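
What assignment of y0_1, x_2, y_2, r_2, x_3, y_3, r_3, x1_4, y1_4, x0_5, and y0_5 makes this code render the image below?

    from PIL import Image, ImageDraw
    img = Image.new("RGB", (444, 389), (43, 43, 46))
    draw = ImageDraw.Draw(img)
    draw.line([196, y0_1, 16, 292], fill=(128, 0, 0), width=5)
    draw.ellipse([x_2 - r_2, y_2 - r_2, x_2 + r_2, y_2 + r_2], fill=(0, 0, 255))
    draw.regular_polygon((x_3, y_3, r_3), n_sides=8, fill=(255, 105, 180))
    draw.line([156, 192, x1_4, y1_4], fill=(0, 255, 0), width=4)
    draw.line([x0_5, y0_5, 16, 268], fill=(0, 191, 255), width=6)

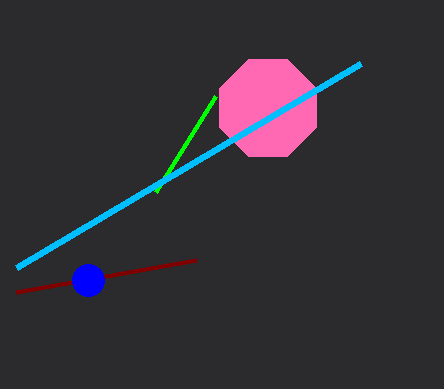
y0_1 = 260, x_2 = 88, y_2 = 280, r_2 = 16, x_3 = 268, y_3 = 108, r_3 = 52, x1_4 = 216, y1_4 = 96, x0_5 = 360, y0_5 = 64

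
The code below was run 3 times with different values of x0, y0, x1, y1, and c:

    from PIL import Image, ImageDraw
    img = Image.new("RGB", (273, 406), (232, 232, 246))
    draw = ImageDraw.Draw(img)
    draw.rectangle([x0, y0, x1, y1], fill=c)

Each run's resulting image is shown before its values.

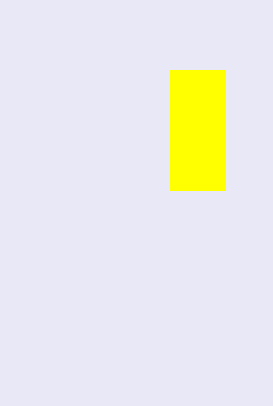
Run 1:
x0 = 170
y0 = 70
x1 = 225
y1 = 190
c = 'yellow'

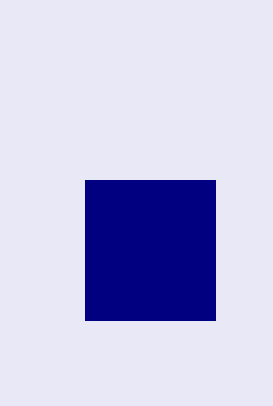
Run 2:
x0 = 85, y0 = 180, x1 = 215, y1 = 320, c = 'navy'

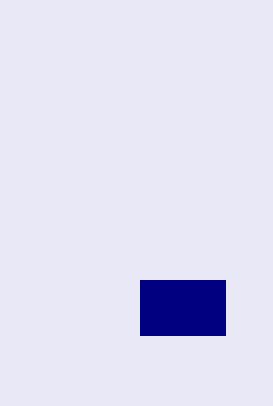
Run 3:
x0 = 140; y0 = 280; x1 = 225; y1 = 335; c = 'navy'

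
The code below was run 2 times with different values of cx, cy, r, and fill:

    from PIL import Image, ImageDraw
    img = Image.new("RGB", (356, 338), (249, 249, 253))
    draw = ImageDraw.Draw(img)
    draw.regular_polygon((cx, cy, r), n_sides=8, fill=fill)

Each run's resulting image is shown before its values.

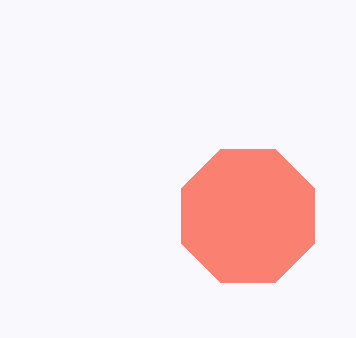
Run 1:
cx = 248; cy = 216; r = 72; fill = 'salmon'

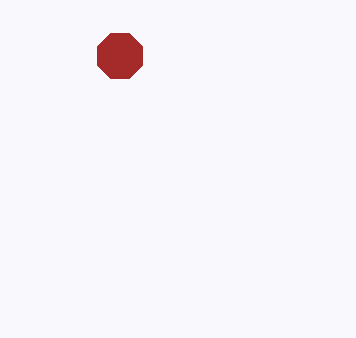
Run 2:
cx = 120; cy = 56; r = 24; fill = 'brown'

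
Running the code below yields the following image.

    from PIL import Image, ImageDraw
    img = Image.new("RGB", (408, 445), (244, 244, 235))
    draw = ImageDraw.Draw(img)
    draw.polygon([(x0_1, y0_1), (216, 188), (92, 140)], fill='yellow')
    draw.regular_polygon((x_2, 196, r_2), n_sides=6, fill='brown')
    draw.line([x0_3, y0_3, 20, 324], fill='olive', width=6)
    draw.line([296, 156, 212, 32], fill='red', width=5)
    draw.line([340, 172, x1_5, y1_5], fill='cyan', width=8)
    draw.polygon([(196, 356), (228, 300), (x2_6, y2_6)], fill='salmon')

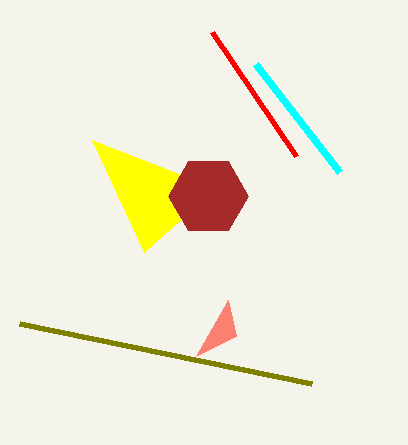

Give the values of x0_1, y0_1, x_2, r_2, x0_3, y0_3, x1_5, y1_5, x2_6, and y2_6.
x0_1 = 144; y0_1 = 252; x_2 = 208; r_2 = 40; x0_3 = 312; y0_3 = 384; x1_5 = 256; y1_5 = 64; x2_6 = 236; y2_6 = 336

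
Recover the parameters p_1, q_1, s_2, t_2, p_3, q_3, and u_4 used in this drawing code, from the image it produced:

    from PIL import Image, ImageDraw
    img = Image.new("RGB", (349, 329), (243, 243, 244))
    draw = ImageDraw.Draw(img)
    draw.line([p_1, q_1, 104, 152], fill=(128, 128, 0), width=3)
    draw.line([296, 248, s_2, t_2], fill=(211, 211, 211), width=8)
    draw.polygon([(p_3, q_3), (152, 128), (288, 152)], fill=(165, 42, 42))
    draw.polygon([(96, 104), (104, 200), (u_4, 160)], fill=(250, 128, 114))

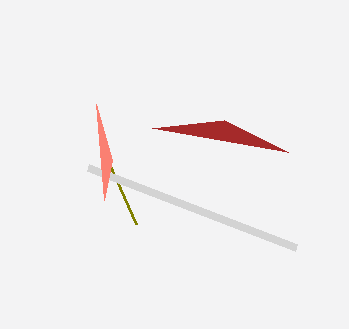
p_1 = 136, q_1 = 224, s_2 = 88, t_2 = 168, p_3 = 224, q_3 = 120, u_4 = 112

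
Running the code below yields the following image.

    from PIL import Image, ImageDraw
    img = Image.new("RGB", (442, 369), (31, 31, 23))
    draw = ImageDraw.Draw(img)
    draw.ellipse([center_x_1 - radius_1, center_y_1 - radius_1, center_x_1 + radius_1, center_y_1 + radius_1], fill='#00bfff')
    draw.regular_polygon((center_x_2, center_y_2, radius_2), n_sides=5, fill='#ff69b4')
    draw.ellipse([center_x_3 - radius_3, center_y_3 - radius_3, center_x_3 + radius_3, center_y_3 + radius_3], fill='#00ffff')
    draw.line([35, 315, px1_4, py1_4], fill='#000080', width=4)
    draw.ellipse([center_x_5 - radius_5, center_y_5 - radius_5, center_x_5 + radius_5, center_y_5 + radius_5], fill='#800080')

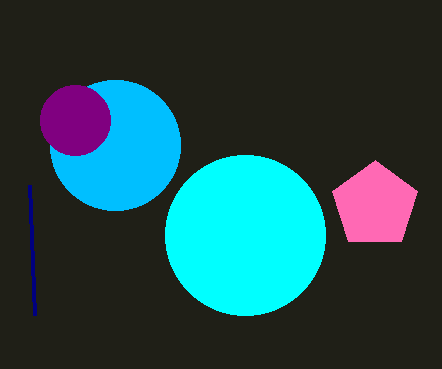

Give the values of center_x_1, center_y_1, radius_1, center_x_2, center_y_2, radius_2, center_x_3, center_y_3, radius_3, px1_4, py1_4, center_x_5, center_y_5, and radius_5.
center_x_1 = 115; center_y_1 = 145; radius_1 = 65; center_x_2 = 375; center_y_2 = 205; radius_2 = 45; center_x_3 = 245; center_y_3 = 235; radius_3 = 80; px1_4 = 30; py1_4 = 185; center_x_5 = 75; center_y_5 = 120; radius_5 = 35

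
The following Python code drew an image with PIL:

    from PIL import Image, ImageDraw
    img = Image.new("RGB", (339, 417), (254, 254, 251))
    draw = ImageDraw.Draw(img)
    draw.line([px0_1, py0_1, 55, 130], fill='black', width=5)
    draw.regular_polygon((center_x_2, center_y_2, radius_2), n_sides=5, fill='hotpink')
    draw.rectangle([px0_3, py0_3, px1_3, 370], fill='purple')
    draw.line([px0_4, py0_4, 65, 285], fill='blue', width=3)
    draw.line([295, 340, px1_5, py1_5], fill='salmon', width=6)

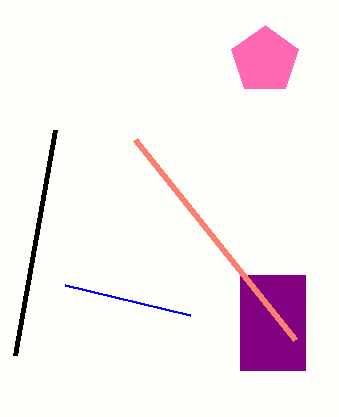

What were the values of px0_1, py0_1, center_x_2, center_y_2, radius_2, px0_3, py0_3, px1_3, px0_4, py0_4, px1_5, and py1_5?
px0_1 = 15; py0_1 = 355; center_x_2 = 265; center_y_2 = 60; radius_2 = 35; px0_3 = 240; py0_3 = 275; px1_3 = 305; px0_4 = 190; py0_4 = 315; px1_5 = 135; py1_5 = 140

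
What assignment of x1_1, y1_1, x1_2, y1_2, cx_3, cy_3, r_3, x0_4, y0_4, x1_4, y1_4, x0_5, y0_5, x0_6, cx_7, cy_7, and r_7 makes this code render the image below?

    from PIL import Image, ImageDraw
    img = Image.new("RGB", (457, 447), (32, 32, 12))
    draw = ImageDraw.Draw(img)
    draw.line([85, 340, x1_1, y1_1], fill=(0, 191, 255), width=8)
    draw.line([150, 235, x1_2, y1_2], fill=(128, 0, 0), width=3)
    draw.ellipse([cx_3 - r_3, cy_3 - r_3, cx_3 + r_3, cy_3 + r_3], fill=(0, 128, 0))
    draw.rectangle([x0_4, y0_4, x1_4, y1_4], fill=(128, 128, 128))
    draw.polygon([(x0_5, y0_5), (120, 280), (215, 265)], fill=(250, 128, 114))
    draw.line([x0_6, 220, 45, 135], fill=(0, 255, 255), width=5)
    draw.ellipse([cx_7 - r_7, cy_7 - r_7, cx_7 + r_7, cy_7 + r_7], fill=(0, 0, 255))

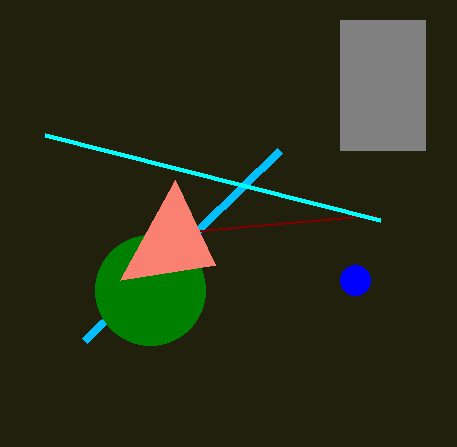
x1_1 = 280, y1_1 = 150, x1_2 = 375, y1_2 = 215, cx_3 = 150, cy_3 = 290, r_3 = 55, x0_4 = 340, y0_4 = 20, x1_4 = 425, y1_4 = 150, x0_5 = 175, y0_5 = 180, x0_6 = 380, cx_7 = 355, cy_7 = 280, r_7 = 15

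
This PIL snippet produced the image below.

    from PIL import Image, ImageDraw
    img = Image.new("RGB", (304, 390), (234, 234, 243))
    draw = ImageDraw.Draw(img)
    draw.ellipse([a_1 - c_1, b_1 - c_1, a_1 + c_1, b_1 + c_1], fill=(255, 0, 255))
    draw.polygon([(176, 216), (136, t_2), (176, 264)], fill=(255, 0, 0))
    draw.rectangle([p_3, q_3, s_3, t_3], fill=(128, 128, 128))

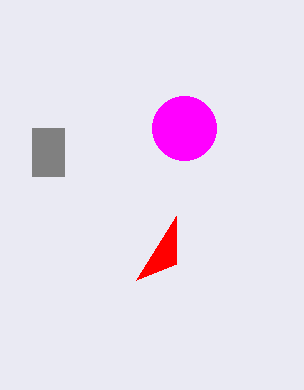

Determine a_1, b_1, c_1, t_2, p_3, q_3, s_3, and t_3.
a_1 = 184; b_1 = 128; c_1 = 32; t_2 = 280; p_3 = 32; q_3 = 128; s_3 = 64; t_3 = 176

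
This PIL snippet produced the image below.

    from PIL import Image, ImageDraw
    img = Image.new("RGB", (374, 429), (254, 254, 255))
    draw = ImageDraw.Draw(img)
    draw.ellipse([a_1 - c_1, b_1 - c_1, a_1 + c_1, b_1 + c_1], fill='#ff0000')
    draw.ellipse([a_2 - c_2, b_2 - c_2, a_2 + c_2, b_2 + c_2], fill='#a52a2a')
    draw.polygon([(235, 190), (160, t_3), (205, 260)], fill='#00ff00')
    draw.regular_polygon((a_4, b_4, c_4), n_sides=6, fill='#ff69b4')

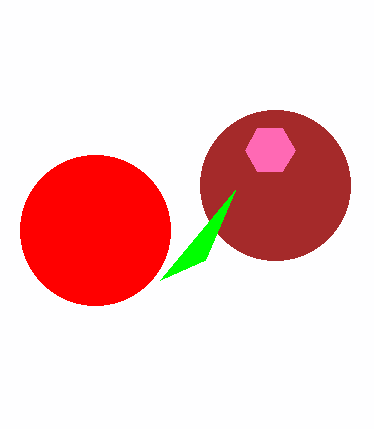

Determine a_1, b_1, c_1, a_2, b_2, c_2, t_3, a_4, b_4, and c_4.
a_1 = 95
b_1 = 230
c_1 = 75
a_2 = 275
b_2 = 185
c_2 = 75
t_3 = 280
a_4 = 270
b_4 = 150
c_4 = 25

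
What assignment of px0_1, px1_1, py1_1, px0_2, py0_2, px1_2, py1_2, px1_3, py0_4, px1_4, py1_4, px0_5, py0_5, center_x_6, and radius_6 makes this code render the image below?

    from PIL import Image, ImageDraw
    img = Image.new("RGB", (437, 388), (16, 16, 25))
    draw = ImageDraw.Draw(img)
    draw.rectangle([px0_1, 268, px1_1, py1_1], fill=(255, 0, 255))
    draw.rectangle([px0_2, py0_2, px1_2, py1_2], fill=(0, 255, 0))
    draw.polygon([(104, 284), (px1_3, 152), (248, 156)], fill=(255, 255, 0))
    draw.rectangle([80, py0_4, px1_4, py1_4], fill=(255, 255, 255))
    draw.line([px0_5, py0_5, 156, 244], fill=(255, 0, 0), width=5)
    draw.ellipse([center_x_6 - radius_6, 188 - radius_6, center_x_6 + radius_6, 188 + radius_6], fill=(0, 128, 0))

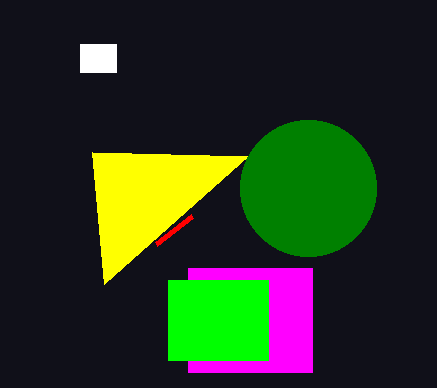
px0_1 = 188, px1_1 = 312, py1_1 = 372, px0_2 = 168, py0_2 = 280, px1_2 = 268, py1_2 = 360, px1_3 = 92, py0_4 = 44, px1_4 = 116, py1_4 = 72, px0_5 = 192, py0_5 = 216, center_x_6 = 308, radius_6 = 68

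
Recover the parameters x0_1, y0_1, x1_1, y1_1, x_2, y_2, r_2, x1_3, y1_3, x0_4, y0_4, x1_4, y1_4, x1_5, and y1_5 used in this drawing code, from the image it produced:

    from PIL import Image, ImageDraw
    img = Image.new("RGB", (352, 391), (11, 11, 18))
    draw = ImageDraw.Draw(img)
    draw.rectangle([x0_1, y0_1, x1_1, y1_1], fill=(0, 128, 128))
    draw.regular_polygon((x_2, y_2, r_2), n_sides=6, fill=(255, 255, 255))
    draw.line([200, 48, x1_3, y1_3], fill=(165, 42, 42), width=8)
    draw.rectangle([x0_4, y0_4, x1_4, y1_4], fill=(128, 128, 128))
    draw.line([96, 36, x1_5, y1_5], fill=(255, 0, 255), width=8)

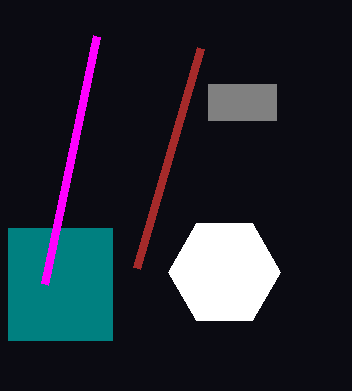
x0_1 = 8; y0_1 = 228; x1_1 = 112; y1_1 = 340; x_2 = 224; y_2 = 272; r_2 = 56; x1_3 = 136; y1_3 = 268; x0_4 = 208; y0_4 = 84; x1_4 = 276; y1_4 = 120; x1_5 = 44; y1_5 = 284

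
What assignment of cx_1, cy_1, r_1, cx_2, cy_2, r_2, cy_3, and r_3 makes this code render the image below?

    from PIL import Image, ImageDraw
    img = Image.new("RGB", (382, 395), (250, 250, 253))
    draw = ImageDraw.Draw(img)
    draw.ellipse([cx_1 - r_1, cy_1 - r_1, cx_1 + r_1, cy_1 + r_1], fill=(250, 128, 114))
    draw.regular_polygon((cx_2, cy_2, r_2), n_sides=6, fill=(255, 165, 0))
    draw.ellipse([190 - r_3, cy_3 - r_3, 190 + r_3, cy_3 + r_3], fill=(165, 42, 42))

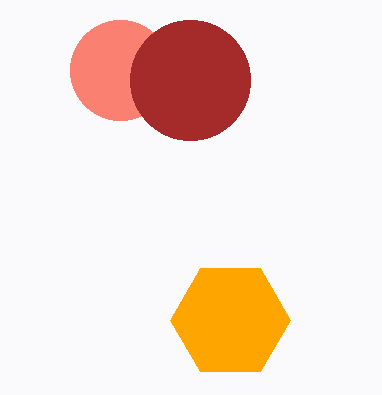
cx_1 = 120
cy_1 = 70
r_1 = 50
cx_2 = 230
cy_2 = 320
r_2 = 60
cy_3 = 80
r_3 = 60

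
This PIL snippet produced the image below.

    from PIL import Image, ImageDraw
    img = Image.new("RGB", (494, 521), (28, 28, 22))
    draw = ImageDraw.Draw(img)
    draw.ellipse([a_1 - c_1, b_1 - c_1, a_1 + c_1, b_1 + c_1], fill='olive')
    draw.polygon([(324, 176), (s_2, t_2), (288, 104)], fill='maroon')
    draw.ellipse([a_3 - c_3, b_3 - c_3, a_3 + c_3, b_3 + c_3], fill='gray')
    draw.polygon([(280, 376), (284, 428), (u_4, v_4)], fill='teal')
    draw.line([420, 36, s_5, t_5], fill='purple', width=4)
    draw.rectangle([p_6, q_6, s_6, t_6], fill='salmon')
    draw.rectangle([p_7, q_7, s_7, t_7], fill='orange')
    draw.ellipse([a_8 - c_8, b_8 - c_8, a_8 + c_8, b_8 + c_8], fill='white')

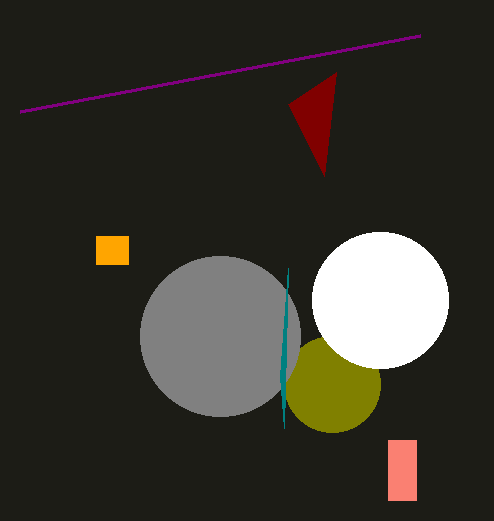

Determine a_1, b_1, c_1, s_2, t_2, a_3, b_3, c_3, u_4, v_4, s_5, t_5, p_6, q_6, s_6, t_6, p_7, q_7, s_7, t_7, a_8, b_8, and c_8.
a_1 = 332, b_1 = 384, c_1 = 48, s_2 = 336, t_2 = 72, a_3 = 220, b_3 = 336, c_3 = 80, u_4 = 288, v_4 = 268, s_5 = 20, t_5 = 112, p_6 = 388, q_6 = 440, s_6 = 416, t_6 = 500, p_7 = 96, q_7 = 236, s_7 = 128, t_7 = 264, a_8 = 380, b_8 = 300, c_8 = 68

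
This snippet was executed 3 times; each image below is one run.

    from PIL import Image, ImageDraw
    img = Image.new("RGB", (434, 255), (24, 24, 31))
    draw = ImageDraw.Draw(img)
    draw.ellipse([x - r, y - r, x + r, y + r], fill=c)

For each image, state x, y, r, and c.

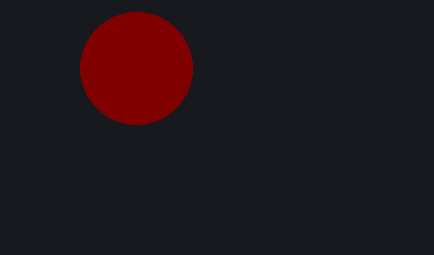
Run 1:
x = 136; y = 68; r = 56; c = 'maroon'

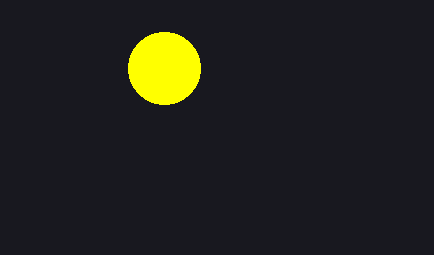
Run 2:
x = 164
y = 68
r = 36
c = 'yellow'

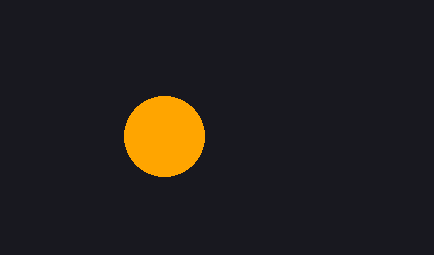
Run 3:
x = 164; y = 136; r = 40; c = 'orange'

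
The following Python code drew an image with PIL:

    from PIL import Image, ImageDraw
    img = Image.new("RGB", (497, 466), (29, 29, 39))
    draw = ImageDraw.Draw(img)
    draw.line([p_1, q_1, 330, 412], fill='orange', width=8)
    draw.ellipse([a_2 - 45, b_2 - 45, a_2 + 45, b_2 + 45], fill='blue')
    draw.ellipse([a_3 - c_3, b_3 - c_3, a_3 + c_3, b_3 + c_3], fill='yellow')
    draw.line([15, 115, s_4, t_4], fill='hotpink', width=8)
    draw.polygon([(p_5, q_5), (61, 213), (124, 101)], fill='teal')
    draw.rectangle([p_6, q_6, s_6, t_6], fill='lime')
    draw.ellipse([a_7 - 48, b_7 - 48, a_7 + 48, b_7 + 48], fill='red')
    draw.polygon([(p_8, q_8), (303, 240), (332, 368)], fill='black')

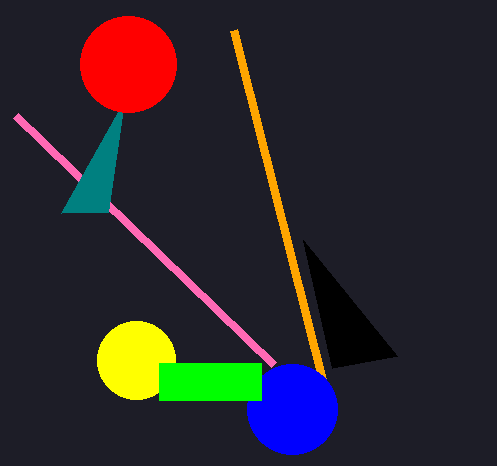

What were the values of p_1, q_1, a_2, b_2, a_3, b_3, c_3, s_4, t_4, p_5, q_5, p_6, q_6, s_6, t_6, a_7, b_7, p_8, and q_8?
p_1 = 233
q_1 = 30
a_2 = 292
b_2 = 409
a_3 = 136
b_3 = 360
c_3 = 39
s_4 = 273
t_4 = 364
p_5 = 108
q_5 = 212
p_6 = 159
q_6 = 363
s_6 = 261
t_6 = 400
a_7 = 128
b_7 = 64
p_8 = 397
q_8 = 356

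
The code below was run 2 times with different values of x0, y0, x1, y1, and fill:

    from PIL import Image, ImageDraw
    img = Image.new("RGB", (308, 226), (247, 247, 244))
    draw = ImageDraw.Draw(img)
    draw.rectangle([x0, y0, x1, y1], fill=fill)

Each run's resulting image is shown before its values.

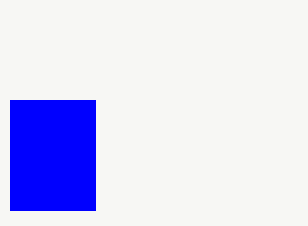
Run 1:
x0 = 10
y0 = 100
x1 = 95
y1 = 210
fill = 'blue'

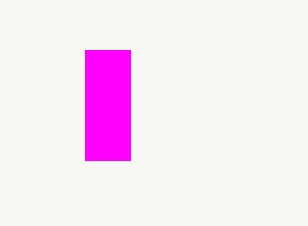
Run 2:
x0 = 85; y0 = 50; x1 = 130; y1 = 160; fill = 'magenta'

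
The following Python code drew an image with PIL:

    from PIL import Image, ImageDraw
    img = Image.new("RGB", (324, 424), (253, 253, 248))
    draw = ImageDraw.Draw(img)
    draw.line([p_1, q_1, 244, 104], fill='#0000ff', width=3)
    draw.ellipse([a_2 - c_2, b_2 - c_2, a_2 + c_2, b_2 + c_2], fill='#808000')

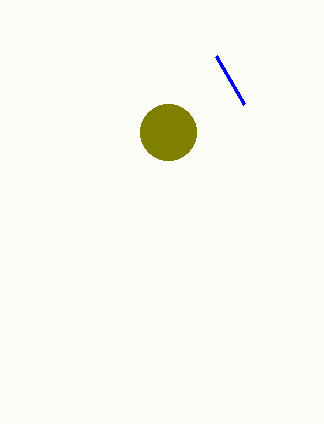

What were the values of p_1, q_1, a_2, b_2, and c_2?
p_1 = 216, q_1 = 56, a_2 = 168, b_2 = 132, c_2 = 28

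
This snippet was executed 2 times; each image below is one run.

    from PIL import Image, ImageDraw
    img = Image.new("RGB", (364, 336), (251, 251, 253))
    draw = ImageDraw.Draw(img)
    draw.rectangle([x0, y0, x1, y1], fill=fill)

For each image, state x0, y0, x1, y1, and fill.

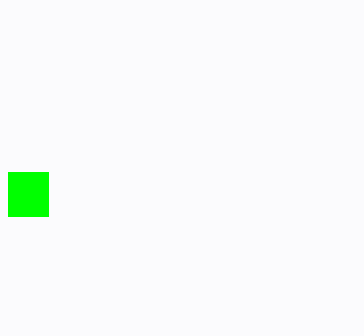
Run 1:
x0 = 8
y0 = 172
x1 = 48
y1 = 216
fill = 'lime'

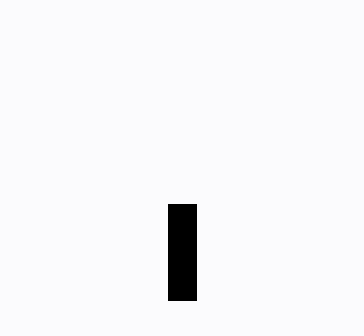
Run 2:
x0 = 168; y0 = 204; x1 = 196; y1 = 300; fill = 'black'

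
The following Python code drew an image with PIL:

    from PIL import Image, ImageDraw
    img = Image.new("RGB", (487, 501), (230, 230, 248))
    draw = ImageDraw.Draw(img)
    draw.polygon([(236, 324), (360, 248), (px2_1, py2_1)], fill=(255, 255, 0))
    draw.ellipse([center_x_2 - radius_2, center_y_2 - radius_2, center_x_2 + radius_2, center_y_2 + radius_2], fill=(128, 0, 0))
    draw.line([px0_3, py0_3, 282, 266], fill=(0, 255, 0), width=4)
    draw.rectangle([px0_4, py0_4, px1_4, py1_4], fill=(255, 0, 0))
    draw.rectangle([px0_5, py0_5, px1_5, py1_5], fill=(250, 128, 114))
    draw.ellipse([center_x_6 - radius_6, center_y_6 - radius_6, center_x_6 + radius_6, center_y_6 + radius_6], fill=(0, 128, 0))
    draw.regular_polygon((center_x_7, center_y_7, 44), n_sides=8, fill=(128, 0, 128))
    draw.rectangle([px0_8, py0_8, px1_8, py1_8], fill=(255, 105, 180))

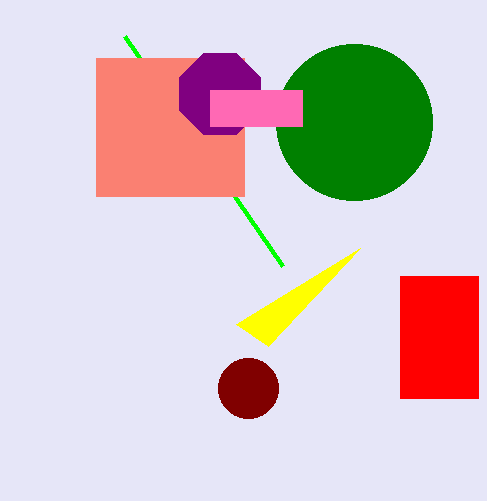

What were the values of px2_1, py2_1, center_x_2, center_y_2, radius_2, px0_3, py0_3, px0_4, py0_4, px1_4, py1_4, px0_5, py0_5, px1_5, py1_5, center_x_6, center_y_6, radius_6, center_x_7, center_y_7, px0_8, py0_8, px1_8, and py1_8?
px2_1 = 268
py2_1 = 346
center_x_2 = 248
center_y_2 = 388
radius_2 = 30
px0_3 = 124
py0_3 = 36
px0_4 = 400
py0_4 = 276
px1_4 = 478
py1_4 = 398
px0_5 = 96
py0_5 = 58
px1_5 = 244
py1_5 = 196
center_x_6 = 354
center_y_6 = 122
radius_6 = 78
center_x_7 = 220
center_y_7 = 94
px0_8 = 210
py0_8 = 90
px1_8 = 302
py1_8 = 126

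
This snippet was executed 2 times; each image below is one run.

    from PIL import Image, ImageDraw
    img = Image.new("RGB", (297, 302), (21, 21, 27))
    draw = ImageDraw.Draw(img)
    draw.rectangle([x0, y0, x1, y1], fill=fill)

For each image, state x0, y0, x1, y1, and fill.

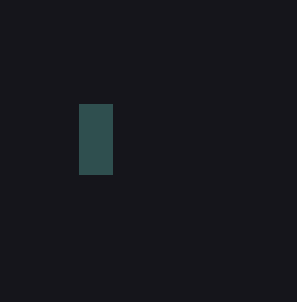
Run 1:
x0 = 79, y0 = 104, x1 = 112, y1 = 174, fill = 'darkslategray'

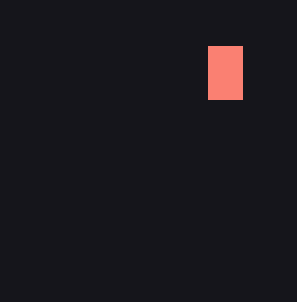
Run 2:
x0 = 208; y0 = 46; x1 = 242; y1 = 99; fill = 'salmon'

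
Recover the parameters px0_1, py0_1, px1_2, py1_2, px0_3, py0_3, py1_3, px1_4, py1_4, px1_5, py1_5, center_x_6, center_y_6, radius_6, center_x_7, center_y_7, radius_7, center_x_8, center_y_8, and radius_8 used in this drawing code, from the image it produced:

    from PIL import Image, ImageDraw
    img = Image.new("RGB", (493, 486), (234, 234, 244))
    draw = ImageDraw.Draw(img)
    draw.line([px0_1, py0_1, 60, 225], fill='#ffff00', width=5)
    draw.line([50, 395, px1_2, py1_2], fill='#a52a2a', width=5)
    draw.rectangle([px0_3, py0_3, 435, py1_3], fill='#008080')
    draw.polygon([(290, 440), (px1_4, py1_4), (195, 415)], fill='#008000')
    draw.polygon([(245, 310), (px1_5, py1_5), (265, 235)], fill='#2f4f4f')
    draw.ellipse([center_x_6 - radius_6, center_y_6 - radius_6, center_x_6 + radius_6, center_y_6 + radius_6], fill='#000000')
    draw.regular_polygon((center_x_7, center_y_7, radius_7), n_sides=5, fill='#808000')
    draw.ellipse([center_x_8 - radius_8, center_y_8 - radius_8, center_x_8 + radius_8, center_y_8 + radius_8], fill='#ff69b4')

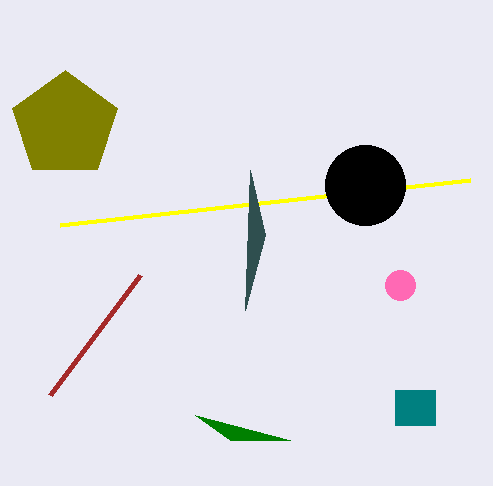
px0_1 = 470, py0_1 = 180, px1_2 = 140, py1_2 = 275, px0_3 = 395, py0_3 = 390, py1_3 = 425, px1_4 = 230, py1_4 = 440, px1_5 = 250, py1_5 = 170, center_x_6 = 365, center_y_6 = 185, radius_6 = 40, center_x_7 = 65, center_y_7 = 125, radius_7 = 55, center_x_8 = 400, center_y_8 = 285, radius_8 = 15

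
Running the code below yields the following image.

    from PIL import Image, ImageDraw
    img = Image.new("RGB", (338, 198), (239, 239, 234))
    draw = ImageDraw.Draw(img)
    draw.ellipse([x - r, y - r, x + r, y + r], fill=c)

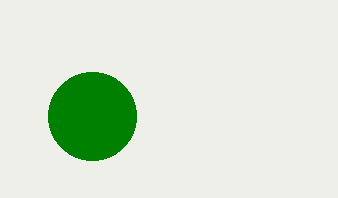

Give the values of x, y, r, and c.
x = 92
y = 116
r = 44
c = 'green'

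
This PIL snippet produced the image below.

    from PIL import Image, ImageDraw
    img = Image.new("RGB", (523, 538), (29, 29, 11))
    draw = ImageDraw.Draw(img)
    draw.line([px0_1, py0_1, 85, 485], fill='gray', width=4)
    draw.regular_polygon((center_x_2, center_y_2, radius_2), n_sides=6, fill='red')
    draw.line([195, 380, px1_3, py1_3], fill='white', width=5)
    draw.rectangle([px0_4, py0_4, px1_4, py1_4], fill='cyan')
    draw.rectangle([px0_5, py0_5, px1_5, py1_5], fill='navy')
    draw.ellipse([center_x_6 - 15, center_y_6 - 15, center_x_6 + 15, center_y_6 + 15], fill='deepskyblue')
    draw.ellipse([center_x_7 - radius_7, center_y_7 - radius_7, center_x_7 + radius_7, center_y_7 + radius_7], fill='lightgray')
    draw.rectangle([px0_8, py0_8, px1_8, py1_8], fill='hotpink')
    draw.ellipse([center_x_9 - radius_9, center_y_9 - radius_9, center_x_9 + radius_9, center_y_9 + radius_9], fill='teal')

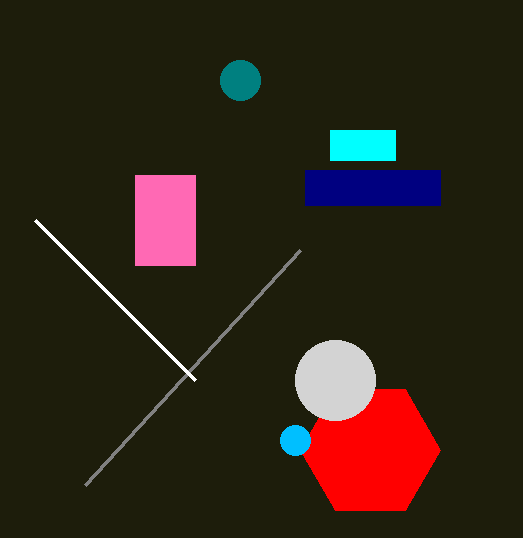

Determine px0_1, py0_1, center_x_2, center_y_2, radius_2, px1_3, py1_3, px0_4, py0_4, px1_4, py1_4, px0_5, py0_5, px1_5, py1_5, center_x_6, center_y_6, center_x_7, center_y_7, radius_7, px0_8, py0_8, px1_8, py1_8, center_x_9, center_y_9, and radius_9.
px0_1 = 300; py0_1 = 250; center_x_2 = 370; center_y_2 = 450; radius_2 = 70; px1_3 = 35; py1_3 = 220; px0_4 = 330; py0_4 = 130; px1_4 = 395; py1_4 = 160; px0_5 = 305; py0_5 = 170; px1_5 = 440; py1_5 = 205; center_x_6 = 295; center_y_6 = 440; center_x_7 = 335; center_y_7 = 380; radius_7 = 40; px0_8 = 135; py0_8 = 175; px1_8 = 195; py1_8 = 265; center_x_9 = 240; center_y_9 = 80; radius_9 = 20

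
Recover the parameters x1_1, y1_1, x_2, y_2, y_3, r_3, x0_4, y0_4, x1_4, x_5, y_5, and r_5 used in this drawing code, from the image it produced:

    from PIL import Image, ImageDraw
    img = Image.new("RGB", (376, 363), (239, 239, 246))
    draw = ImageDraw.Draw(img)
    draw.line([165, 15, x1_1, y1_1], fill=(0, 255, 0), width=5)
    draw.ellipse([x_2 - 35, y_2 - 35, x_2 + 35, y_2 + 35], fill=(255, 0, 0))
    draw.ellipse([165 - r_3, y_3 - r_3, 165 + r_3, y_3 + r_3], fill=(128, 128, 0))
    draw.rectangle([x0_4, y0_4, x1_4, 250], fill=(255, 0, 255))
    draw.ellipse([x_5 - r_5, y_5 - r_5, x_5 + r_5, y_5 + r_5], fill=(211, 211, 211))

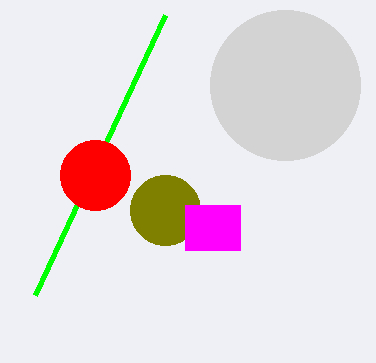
x1_1 = 35
y1_1 = 295
x_2 = 95
y_2 = 175
y_3 = 210
r_3 = 35
x0_4 = 185
y0_4 = 205
x1_4 = 240
x_5 = 285
y_5 = 85
r_5 = 75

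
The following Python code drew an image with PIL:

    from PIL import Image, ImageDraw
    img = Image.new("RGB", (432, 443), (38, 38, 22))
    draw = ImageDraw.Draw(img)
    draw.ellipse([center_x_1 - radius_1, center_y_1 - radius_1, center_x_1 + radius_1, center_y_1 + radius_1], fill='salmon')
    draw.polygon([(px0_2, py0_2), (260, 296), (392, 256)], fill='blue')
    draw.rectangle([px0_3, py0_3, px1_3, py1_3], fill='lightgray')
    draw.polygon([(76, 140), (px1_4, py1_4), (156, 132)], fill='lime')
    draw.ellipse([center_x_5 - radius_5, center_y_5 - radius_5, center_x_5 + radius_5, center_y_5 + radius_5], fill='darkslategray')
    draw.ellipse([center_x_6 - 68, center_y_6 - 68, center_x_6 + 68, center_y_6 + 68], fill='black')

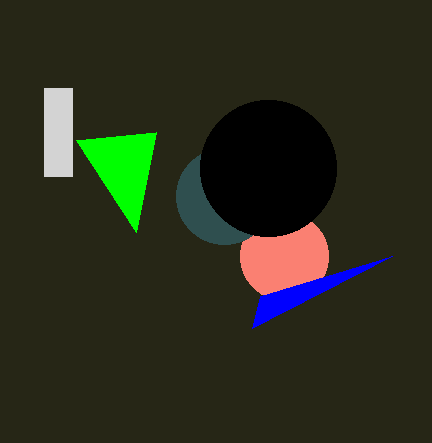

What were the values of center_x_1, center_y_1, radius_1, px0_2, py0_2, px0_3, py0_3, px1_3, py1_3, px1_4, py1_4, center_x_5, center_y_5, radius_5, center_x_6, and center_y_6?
center_x_1 = 284; center_y_1 = 256; radius_1 = 44; px0_2 = 252; py0_2 = 328; px0_3 = 44; py0_3 = 88; px1_3 = 72; py1_3 = 176; px1_4 = 136; py1_4 = 232; center_x_5 = 224; center_y_5 = 196; radius_5 = 48; center_x_6 = 268; center_y_6 = 168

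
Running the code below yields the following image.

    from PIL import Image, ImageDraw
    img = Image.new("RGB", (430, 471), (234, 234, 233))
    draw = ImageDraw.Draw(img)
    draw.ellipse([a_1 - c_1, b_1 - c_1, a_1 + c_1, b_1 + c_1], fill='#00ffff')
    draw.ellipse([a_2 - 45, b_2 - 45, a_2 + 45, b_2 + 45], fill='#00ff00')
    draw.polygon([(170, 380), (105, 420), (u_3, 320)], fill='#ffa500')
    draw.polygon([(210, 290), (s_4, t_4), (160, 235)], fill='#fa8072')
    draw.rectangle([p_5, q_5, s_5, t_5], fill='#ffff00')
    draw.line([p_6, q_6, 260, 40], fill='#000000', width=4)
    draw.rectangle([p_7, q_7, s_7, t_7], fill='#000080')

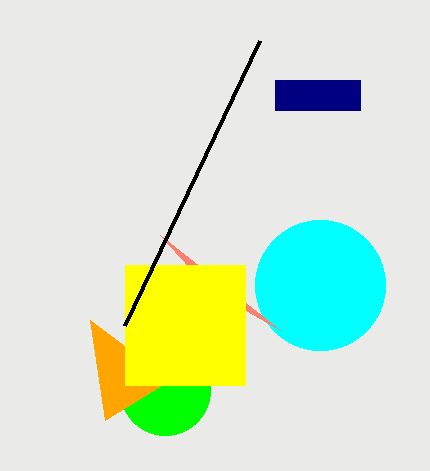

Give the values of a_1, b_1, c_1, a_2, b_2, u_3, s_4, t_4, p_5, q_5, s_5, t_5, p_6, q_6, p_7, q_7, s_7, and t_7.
a_1 = 320
b_1 = 285
c_1 = 65
a_2 = 165
b_2 = 390
u_3 = 90
s_4 = 280
t_4 = 330
p_5 = 125
q_5 = 265
s_5 = 245
t_5 = 385
p_6 = 125
q_6 = 325
p_7 = 275
q_7 = 80
s_7 = 360
t_7 = 110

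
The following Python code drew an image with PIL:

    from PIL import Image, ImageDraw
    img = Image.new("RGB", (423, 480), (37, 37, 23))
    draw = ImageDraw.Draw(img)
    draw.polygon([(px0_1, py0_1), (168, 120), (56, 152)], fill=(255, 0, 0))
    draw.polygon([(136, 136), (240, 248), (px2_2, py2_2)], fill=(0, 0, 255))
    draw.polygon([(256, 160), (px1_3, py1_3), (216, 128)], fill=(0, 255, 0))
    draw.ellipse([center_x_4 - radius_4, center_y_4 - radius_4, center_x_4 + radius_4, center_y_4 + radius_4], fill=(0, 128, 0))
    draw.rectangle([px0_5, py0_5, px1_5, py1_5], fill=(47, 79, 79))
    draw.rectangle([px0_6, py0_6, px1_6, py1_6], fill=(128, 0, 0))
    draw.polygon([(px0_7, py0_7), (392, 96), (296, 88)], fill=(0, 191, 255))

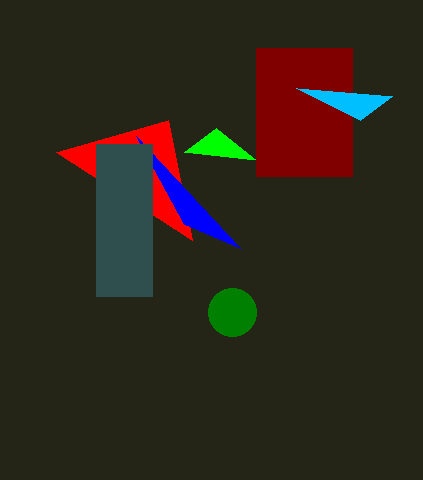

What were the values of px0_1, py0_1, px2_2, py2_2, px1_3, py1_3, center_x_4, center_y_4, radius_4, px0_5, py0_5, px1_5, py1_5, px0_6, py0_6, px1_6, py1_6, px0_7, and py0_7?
px0_1 = 192, py0_1 = 240, px2_2 = 184, py2_2 = 224, px1_3 = 184, py1_3 = 152, center_x_4 = 232, center_y_4 = 312, radius_4 = 24, px0_5 = 96, py0_5 = 144, px1_5 = 152, py1_5 = 296, px0_6 = 256, py0_6 = 48, px1_6 = 352, py1_6 = 176, px0_7 = 360, py0_7 = 120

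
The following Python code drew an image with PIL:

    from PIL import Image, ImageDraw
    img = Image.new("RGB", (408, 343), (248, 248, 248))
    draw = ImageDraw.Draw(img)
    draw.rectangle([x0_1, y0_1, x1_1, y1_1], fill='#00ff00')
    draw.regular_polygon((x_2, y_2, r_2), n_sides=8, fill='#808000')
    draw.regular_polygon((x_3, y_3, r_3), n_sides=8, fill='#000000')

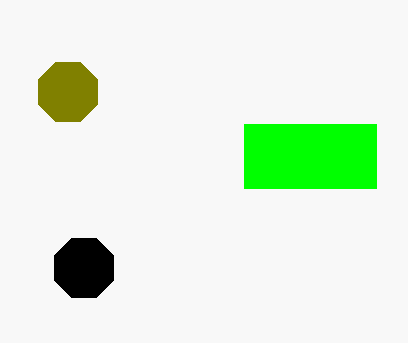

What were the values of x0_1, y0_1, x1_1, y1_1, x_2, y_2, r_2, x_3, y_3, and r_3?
x0_1 = 244; y0_1 = 124; x1_1 = 376; y1_1 = 188; x_2 = 68; y_2 = 92; r_2 = 32; x_3 = 84; y_3 = 268; r_3 = 32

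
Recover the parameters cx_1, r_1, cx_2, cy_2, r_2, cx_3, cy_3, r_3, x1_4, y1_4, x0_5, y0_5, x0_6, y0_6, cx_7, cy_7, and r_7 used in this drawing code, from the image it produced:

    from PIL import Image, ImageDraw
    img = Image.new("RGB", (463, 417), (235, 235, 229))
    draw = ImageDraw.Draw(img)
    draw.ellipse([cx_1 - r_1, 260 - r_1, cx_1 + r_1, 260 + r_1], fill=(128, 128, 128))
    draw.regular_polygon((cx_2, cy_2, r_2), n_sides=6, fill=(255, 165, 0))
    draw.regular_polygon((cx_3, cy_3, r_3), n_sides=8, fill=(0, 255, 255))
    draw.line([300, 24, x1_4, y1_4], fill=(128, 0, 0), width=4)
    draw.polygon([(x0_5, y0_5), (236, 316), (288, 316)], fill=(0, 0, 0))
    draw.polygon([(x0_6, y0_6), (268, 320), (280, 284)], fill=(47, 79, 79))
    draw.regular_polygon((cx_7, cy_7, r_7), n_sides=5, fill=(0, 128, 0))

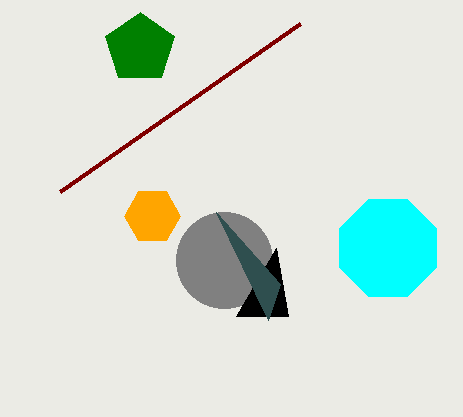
cx_1 = 224; r_1 = 48; cx_2 = 152; cy_2 = 216; r_2 = 28; cx_3 = 388; cy_3 = 248; r_3 = 52; x1_4 = 60; y1_4 = 192; x0_5 = 276; y0_5 = 248; x0_6 = 216; y0_6 = 212; cx_7 = 140; cy_7 = 48; r_7 = 36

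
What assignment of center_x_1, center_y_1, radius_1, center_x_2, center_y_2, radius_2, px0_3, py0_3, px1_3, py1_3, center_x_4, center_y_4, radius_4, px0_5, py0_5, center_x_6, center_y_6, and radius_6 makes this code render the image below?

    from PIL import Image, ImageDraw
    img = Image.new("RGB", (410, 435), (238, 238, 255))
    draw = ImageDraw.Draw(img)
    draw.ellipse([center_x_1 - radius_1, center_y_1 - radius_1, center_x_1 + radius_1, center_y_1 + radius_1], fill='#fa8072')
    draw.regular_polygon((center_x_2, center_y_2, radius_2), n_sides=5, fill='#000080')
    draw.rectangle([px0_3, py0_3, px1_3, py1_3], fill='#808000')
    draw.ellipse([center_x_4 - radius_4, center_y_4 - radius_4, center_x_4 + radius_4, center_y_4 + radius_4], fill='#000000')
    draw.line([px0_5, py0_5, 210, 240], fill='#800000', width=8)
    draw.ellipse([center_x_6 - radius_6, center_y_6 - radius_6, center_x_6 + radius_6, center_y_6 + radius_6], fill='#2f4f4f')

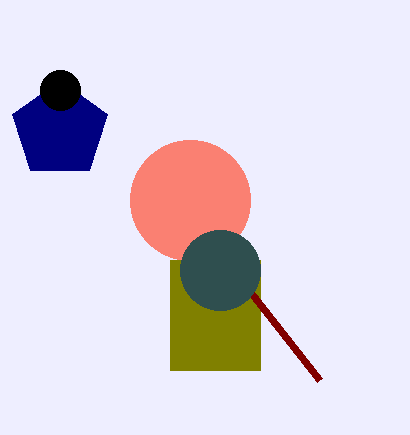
center_x_1 = 190; center_y_1 = 200; radius_1 = 60; center_x_2 = 60; center_y_2 = 130; radius_2 = 50; px0_3 = 170; py0_3 = 260; px1_3 = 260; py1_3 = 370; center_x_4 = 60; center_y_4 = 90; radius_4 = 20; px0_5 = 320; py0_5 = 380; center_x_6 = 220; center_y_6 = 270; radius_6 = 40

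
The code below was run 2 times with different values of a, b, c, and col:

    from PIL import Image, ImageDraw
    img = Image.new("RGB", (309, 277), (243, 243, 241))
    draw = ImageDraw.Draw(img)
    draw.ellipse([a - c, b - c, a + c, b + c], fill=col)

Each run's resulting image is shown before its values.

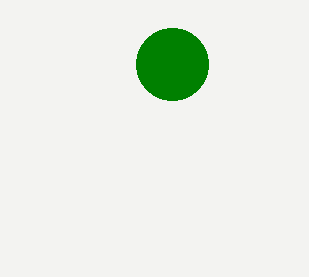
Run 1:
a = 172, b = 64, c = 36, col = 'green'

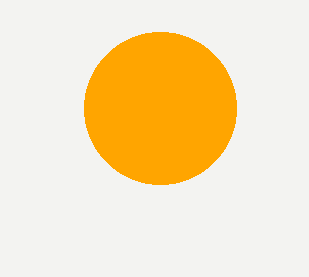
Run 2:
a = 160
b = 108
c = 76
col = 'orange'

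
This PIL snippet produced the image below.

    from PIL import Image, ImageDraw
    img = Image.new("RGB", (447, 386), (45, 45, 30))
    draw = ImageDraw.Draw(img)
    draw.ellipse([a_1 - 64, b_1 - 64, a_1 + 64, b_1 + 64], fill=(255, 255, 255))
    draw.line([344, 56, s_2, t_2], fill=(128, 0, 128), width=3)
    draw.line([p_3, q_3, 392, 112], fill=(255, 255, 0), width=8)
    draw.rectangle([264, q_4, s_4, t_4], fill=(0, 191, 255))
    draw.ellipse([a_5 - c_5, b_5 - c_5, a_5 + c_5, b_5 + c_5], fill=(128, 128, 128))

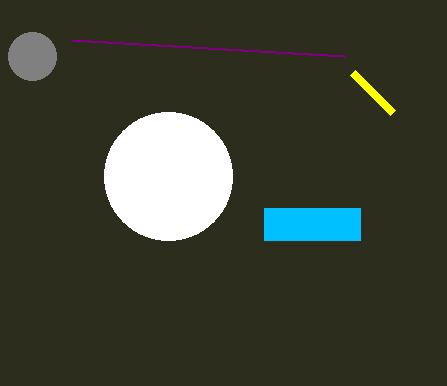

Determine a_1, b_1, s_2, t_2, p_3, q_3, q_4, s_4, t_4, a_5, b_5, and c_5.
a_1 = 168; b_1 = 176; s_2 = 72; t_2 = 40; p_3 = 352; q_3 = 72; q_4 = 208; s_4 = 360; t_4 = 240; a_5 = 32; b_5 = 56; c_5 = 24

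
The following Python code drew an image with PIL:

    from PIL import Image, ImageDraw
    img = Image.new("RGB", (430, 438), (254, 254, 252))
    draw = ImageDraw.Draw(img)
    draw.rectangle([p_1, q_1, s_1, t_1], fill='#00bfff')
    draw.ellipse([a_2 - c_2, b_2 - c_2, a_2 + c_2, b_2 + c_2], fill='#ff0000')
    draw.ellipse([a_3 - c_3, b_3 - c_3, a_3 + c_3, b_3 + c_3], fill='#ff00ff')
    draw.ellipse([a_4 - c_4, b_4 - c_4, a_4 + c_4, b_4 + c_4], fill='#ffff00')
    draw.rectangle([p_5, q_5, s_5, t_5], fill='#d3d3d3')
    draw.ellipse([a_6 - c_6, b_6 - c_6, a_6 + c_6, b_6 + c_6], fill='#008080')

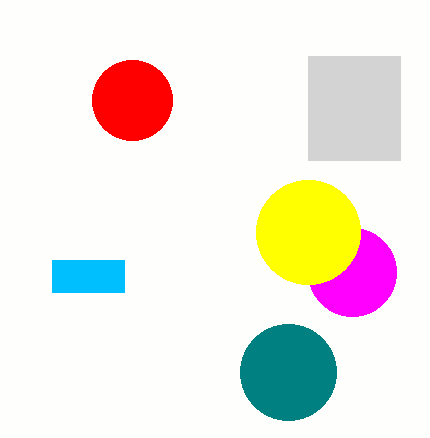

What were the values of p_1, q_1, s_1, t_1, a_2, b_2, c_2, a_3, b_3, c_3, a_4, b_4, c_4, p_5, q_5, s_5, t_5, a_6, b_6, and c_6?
p_1 = 52; q_1 = 260; s_1 = 124; t_1 = 292; a_2 = 132; b_2 = 100; c_2 = 40; a_3 = 352; b_3 = 272; c_3 = 44; a_4 = 308; b_4 = 232; c_4 = 52; p_5 = 308; q_5 = 56; s_5 = 400; t_5 = 160; a_6 = 288; b_6 = 372; c_6 = 48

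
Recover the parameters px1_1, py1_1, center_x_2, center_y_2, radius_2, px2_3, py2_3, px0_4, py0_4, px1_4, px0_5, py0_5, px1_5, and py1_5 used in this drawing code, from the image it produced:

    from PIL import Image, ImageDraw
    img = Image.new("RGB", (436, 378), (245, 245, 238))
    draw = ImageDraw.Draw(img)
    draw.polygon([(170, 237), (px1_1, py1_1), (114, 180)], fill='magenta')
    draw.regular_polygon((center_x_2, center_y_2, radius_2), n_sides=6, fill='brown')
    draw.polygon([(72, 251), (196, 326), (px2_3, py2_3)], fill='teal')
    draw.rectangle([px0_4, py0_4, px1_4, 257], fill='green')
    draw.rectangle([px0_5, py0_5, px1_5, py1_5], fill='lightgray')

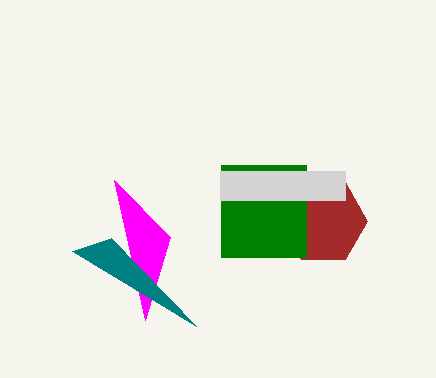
px1_1 = 145, py1_1 = 320, center_x_2 = 323, center_y_2 = 221, radius_2 = 44, px2_3 = 111, py2_3 = 238, px0_4 = 221, py0_4 = 165, px1_4 = 306, px0_5 = 220, py0_5 = 171, px1_5 = 345, py1_5 = 200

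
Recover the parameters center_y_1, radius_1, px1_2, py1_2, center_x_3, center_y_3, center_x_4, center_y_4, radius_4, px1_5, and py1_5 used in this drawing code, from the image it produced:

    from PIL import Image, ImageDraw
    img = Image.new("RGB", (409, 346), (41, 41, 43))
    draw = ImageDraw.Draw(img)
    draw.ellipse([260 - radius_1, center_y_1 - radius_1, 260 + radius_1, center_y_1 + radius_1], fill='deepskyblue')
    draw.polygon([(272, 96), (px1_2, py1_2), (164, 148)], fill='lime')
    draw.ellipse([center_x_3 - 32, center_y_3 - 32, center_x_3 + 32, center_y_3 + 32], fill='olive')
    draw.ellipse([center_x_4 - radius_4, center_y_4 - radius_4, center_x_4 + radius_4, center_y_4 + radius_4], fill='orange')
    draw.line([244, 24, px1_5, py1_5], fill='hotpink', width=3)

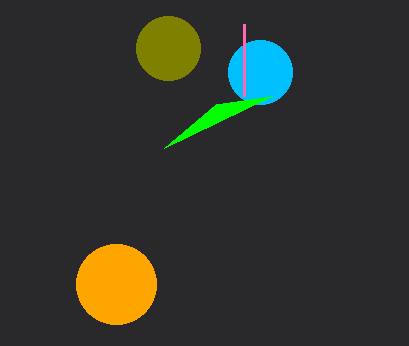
center_y_1 = 72
radius_1 = 32
px1_2 = 216
py1_2 = 104
center_x_3 = 168
center_y_3 = 48
center_x_4 = 116
center_y_4 = 284
radius_4 = 40
px1_5 = 244
py1_5 = 96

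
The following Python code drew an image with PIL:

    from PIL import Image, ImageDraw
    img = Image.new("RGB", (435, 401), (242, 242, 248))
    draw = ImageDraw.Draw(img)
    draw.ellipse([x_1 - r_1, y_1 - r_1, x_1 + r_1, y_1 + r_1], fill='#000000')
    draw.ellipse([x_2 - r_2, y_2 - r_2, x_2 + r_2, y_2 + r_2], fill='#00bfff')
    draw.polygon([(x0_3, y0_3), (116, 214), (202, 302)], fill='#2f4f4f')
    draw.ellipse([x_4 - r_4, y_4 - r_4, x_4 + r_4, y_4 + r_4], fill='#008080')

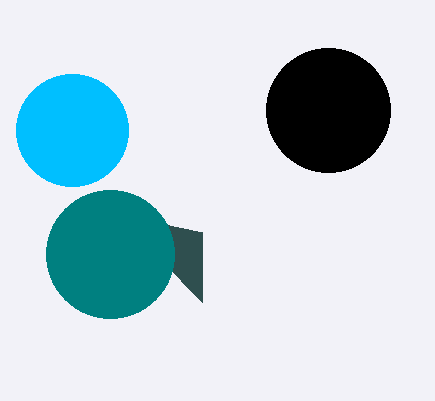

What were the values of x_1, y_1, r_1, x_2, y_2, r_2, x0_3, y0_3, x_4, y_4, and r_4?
x_1 = 328; y_1 = 110; r_1 = 62; x_2 = 72; y_2 = 130; r_2 = 56; x0_3 = 202; y0_3 = 232; x_4 = 110; y_4 = 254; r_4 = 64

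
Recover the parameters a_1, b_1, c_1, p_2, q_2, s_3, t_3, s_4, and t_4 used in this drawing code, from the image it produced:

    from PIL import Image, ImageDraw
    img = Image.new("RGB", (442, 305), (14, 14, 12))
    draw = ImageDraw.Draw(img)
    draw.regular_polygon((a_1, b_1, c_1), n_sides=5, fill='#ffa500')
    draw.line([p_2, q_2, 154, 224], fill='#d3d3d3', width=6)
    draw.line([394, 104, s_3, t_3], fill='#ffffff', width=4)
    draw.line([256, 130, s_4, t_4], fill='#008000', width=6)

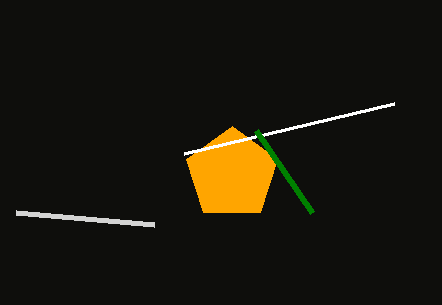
a_1 = 232; b_1 = 174; c_1 = 48; p_2 = 16; q_2 = 212; s_3 = 184; t_3 = 154; s_4 = 312; t_4 = 212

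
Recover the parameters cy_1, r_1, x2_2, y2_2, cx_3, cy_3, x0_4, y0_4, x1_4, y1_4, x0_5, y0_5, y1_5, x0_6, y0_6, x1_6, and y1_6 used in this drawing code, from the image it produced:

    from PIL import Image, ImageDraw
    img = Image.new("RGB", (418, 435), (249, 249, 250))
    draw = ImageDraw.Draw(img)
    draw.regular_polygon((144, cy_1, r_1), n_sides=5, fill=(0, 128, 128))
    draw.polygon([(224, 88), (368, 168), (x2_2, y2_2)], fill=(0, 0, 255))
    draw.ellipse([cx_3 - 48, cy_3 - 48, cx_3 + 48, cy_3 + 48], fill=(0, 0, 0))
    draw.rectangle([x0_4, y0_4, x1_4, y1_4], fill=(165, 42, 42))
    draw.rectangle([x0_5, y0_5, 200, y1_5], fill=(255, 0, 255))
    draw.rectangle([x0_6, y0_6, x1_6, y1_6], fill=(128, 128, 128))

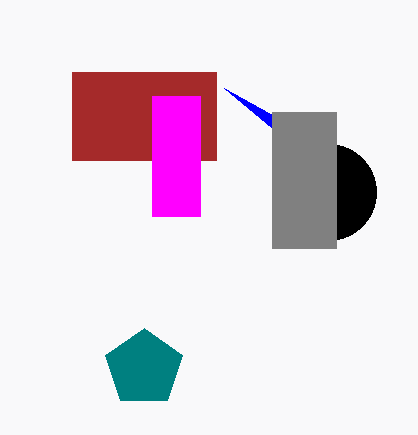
cy_1 = 368
r_1 = 40
x2_2 = 272
y2_2 = 128
cx_3 = 328
cy_3 = 192
x0_4 = 72
y0_4 = 72
x1_4 = 216
y1_4 = 160
x0_5 = 152
y0_5 = 96
y1_5 = 216
x0_6 = 272
y0_6 = 112
x1_6 = 336
y1_6 = 248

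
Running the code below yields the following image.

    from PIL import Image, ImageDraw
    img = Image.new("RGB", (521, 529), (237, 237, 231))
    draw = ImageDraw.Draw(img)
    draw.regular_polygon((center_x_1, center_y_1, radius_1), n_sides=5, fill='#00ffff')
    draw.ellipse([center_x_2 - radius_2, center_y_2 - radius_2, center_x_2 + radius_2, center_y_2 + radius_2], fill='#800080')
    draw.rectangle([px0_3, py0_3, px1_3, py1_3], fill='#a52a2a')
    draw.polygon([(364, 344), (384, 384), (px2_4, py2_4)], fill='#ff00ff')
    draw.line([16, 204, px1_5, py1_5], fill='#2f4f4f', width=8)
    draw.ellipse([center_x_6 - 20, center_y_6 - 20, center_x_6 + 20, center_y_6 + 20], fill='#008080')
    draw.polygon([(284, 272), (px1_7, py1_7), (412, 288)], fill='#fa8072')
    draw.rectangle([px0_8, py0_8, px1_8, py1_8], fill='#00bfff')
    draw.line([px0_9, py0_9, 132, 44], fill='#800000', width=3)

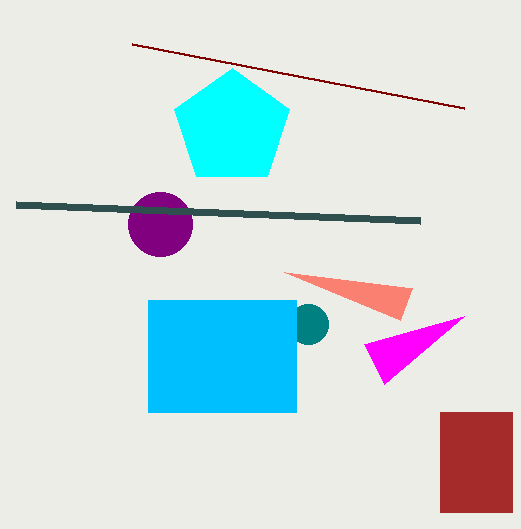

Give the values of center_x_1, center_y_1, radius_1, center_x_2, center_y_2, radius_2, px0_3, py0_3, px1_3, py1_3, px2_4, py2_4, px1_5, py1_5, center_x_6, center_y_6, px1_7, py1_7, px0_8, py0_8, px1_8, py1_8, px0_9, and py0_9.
center_x_1 = 232
center_y_1 = 128
radius_1 = 60
center_x_2 = 160
center_y_2 = 224
radius_2 = 32
px0_3 = 440
py0_3 = 412
px1_3 = 512
py1_3 = 512
px2_4 = 464
py2_4 = 316
px1_5 = 420
py1_5 = 220
center_x_6 = 308
center_y_6 = 324
px1_7 = 400
py1_7 = 320
px0_8 = 148
py0_8 = 300
px1_8 = 296
py1_8 = 412
px0_9 = 464
py0_9 = 108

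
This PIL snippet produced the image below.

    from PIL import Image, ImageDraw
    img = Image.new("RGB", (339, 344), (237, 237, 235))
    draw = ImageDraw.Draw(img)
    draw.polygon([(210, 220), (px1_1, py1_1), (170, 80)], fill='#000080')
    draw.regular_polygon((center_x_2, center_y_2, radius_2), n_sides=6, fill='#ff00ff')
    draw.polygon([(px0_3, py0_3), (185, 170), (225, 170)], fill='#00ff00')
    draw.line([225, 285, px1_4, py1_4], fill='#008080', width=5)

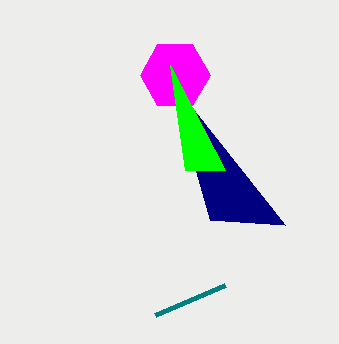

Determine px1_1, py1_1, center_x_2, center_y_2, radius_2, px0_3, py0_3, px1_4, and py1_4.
px1_1 = 285
py1_1 = 225
center_x_2 = 175
center_y_2 = 75
radius_2 = 35
px0_3 = 170
py0_3 = 65
px1_4 = 155
py1_4 = 315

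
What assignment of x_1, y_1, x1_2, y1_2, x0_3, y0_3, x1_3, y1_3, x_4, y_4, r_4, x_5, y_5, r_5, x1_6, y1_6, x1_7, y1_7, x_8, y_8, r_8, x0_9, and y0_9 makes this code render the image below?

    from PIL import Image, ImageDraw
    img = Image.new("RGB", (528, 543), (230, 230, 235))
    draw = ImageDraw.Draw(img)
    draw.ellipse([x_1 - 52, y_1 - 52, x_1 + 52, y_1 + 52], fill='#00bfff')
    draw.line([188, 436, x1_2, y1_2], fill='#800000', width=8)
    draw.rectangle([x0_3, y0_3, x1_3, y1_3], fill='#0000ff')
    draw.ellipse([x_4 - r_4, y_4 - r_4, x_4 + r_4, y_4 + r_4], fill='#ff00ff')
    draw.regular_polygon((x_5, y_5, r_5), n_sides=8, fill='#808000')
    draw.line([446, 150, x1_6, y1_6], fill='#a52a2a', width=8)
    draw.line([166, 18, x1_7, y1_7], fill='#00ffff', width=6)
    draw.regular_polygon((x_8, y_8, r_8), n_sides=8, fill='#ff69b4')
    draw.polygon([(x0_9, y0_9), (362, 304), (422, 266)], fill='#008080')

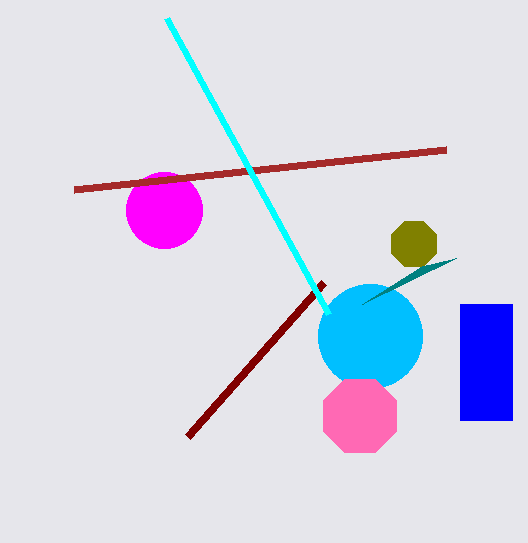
x_1 = 370; y_1 = 336; x1_2 = 324; y1_2 = 282; x0_3 = 460; y0_3 = 304; x1_3 = 512; y1_3 = 420; x_4 = 164; y_4 = 210; r_4 = 38; x_5 = 414; y_5 = 244; r_5 = 24; x1_6 = 74; y1_6 = 190; x1_7 = 328; y1_7 = 314; x_8 = 360; y_8 = 416; r_8 = 40; x0_9 = 456; y0_9 = 258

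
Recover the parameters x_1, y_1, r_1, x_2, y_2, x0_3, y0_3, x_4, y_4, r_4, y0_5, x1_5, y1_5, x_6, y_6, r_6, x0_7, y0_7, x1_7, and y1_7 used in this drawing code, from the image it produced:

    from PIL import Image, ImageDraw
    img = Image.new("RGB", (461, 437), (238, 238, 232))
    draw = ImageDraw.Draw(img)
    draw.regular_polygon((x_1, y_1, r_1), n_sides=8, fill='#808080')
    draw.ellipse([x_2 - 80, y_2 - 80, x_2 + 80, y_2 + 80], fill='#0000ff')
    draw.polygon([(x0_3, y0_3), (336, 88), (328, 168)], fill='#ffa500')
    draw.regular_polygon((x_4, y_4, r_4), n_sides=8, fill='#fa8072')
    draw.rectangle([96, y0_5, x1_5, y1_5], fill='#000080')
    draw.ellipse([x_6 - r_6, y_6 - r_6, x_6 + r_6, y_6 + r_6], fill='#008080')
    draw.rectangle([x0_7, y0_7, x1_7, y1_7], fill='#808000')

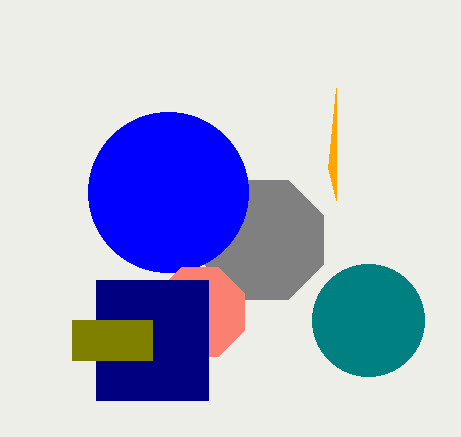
x_1 = 264
y_1 = 240
r_1 = 64
x_2 = 168
y_2 = 192
x0_3 = 336
y0_3 = 200
x_4 = 200
y_4 = 312
r_4 = 48
y0_5 = 280
x1_5 = 208
y1_5 = 400
x_6 = 368
y_6 = 320
r_6 = 56
x0_7 = 72
y0_7 = 320
x1_7 = 152
y1_7 = 360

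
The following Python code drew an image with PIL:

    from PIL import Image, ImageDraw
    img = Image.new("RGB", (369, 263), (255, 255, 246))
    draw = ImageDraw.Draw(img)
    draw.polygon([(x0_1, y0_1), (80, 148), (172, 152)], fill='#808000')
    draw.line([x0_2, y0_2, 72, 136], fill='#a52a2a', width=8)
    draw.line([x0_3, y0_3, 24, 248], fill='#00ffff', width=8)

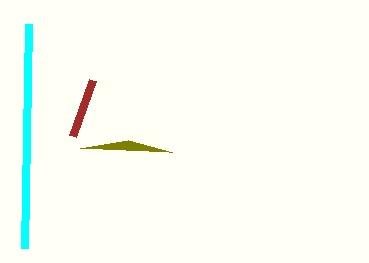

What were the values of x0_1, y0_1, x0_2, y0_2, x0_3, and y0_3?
x0_1 = 128, y0_1 = 140, x0_2 = 92, y0_2 = 80, x0_3 = 28, y0_3 = 24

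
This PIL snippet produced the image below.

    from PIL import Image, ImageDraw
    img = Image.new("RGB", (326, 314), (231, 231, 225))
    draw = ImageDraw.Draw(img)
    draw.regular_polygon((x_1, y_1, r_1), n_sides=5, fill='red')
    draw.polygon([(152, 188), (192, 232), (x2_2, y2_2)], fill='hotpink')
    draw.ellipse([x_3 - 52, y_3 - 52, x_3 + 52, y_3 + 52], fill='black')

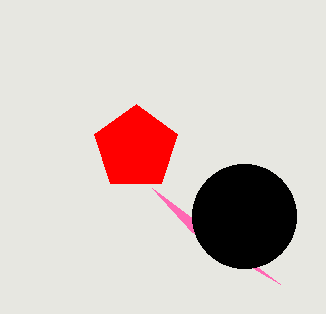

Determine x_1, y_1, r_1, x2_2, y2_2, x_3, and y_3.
x_1 = 136; y_1 = 148; r_1 = 44; x2_2 = 280; y2_2 = 284; x_3 = 244; y_3 = 216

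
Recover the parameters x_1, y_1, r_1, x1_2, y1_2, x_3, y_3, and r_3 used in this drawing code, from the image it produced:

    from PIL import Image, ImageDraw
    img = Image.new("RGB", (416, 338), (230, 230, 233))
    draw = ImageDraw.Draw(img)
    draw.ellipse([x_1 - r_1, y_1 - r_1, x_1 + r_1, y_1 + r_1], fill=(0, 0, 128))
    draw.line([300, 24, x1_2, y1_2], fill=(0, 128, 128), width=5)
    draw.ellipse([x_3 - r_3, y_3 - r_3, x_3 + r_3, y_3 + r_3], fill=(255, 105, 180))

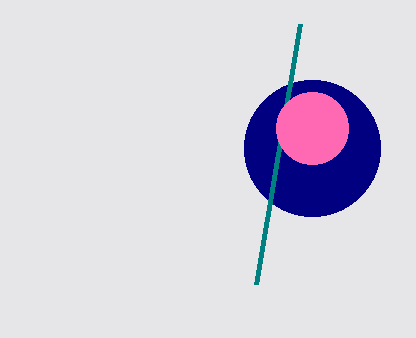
x_1 = 312
y_1 = 148
r_1 = 68
x1_2 = 256
y1_2 = 284
x_3 = 312
y_3 = 128
r_3 = 36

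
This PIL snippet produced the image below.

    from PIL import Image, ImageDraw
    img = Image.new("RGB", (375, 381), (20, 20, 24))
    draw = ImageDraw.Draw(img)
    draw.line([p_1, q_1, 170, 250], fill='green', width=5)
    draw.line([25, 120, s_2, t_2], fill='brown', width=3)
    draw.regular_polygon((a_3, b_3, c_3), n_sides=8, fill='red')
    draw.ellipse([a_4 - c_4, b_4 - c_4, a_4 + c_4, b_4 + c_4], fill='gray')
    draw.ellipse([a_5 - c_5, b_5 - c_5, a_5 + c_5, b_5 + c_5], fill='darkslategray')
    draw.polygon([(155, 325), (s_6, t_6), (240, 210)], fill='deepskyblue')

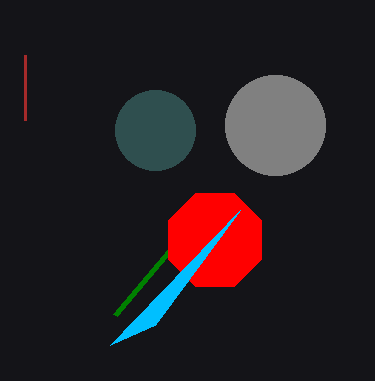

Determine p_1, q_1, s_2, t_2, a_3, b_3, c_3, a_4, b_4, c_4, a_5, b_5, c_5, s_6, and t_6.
p_1 = 115, q_1 = 315, s_2 = 25, t_2 = 55, a_3 = 215, b_3 = 240, c_3 = 50, a_4 = 275, b_4 = 125, c_4 = 50, a_5 = 155, b_5 = 130, c_5 = 40, s_6 = 110, t_6 = 345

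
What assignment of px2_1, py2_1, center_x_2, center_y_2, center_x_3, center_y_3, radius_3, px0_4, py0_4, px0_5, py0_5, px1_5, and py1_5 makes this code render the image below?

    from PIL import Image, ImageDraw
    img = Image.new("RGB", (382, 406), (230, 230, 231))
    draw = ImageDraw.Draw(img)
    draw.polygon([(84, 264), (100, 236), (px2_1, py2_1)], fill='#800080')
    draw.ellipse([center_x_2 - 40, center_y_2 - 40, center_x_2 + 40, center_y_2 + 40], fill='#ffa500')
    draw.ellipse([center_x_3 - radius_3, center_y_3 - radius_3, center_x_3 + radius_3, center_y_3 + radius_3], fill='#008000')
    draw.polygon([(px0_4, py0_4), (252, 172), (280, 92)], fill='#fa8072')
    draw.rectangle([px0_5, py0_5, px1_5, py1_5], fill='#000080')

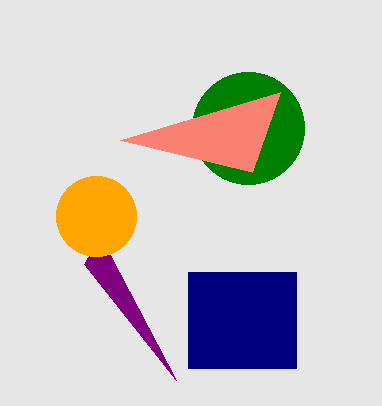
px2_1 = 176
py2_1 = 380
center_x_2 = 96
center_y_2 = 216
center_x_3 = 248
center_y_3 = 128
radius_3 = 56
px0_4 = 120
py0_4 = 140
px0_5 = 188
py0_5 = 272
px1_5 = 296
py1_5 = 368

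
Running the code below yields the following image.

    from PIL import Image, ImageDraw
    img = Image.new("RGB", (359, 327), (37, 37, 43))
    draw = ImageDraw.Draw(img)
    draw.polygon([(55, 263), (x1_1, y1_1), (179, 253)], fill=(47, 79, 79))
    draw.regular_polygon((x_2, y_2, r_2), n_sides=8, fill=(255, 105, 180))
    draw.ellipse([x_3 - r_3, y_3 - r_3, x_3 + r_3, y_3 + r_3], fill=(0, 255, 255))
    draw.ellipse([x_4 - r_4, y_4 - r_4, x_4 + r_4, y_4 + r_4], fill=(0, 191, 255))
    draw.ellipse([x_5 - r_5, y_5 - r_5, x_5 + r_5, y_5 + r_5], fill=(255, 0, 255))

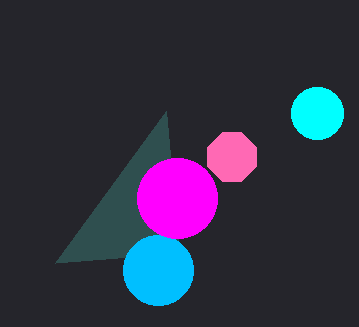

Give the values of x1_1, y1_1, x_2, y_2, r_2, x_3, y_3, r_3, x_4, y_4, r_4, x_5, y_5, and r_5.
x1_1 = 166
y1_1 = 111
x_2 = 232
y_2 = 157
r_2 = 26
x_3 = 317
y_3 = 113
r_3 = 26
x_4 = 158
y_4 = 270
r_4 = 35
x_5 = 177
y_5 = 198
r_5 = 40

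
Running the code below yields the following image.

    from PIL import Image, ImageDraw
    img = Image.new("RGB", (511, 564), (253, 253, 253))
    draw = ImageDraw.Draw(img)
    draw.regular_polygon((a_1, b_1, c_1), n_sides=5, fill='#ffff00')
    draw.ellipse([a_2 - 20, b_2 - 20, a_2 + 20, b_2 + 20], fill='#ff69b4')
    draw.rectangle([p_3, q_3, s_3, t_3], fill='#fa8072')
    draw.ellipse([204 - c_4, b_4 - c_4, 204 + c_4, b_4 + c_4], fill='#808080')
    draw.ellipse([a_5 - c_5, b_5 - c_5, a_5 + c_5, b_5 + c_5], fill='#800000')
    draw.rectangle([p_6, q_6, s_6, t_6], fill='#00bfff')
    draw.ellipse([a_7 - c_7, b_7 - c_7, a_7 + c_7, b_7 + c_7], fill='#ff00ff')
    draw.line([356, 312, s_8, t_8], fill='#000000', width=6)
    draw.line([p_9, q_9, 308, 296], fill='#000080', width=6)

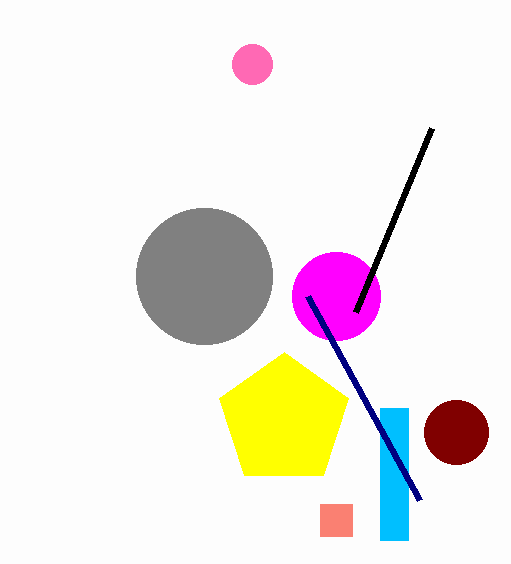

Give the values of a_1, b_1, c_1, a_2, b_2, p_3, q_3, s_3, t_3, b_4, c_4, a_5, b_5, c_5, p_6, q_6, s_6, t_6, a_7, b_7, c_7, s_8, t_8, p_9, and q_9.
a_1 = 284
b_1 = 420
c_1 = 68
a_2 = 252
b_2 = 64
p_3 = 320
q_3 = 504
s_3 = 352
t_3 = 536
b_4 = 276
c_4 = 68
a_5 = 456
b_5 = 432
c_5 = 32
p_6 = 380
q_6 = 408
s_6 = 408
t_6 = 540
a_7 = 336
b_7 = 296
c_7 = 44
s_8 = 432
t_8 = 128
p_9 = 420
q_9 = 500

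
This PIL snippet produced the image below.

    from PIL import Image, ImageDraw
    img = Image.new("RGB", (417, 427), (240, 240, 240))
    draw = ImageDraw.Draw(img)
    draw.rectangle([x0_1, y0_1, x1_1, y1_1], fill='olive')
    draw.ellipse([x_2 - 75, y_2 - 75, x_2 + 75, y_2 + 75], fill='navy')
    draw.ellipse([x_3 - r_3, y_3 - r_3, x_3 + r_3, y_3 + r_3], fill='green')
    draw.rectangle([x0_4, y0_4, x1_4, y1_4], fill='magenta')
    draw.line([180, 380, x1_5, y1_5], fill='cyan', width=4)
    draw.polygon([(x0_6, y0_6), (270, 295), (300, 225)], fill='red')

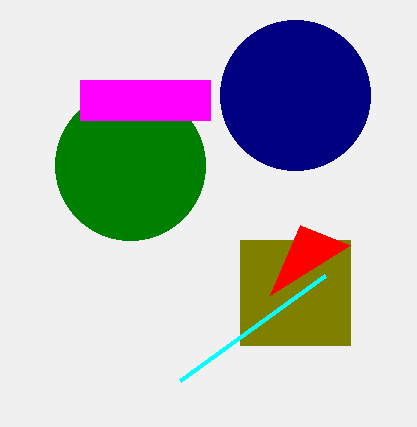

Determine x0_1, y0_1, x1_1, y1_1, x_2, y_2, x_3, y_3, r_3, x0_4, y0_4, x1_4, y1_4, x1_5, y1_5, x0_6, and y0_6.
x0_1 = 240, y0_1 = 240, x1_1 = 350, y1_1 = 345, x_2 = 295, y_2 = 95, x_3 = 130, y_3 = 165, r_3 = 75, x0_4 = 80, y0_4 = 80, x1_4 = 210, y1_4 = 120, x1_5 = 325, y1_5 = 275, x0_6 = 350, y0_6 = 245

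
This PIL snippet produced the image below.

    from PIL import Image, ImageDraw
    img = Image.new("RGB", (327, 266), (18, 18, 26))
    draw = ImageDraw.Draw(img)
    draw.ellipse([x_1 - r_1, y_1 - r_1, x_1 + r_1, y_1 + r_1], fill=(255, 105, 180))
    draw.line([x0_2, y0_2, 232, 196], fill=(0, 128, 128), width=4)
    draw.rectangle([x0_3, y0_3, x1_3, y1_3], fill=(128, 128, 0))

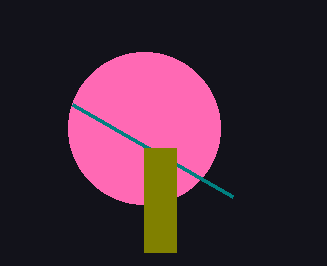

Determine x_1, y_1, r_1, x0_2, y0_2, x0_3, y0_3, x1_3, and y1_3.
x_1 = 144
y_1 = 128
r_1 = 76
x0_2 = 72
y0_2 = 104
x0_3 = 144
y0_3 = 148
x1_3 = 176
y1_3 = 252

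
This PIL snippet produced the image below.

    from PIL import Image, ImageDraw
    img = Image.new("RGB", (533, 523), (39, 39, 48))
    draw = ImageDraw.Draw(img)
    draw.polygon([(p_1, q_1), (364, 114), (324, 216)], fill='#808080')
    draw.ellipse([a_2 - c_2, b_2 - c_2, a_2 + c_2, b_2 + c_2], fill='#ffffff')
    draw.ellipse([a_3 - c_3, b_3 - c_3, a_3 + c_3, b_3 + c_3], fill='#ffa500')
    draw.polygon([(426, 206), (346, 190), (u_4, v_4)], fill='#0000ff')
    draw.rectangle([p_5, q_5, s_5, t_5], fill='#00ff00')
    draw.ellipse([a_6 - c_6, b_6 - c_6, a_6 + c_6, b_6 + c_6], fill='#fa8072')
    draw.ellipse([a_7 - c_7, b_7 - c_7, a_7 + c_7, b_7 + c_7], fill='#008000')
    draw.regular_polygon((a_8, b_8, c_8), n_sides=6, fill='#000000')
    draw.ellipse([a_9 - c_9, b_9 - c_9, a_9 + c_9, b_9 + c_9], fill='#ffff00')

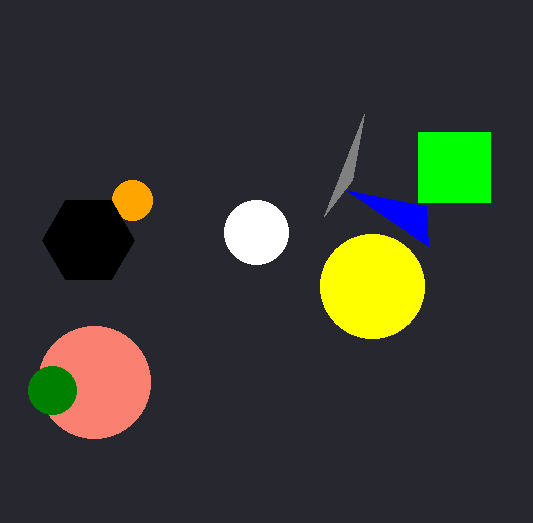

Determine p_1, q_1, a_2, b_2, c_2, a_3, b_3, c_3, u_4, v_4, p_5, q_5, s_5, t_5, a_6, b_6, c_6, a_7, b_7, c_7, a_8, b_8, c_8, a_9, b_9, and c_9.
p_1 = 352, q_1 = 180, a_2 = 256, b_2 = 232, c_2 = 32, a_3 = 132, b_3 = 200, c_3 = 20, u_4 = 428, v_4 = 246, p_5 = 418, q_5 = 132, s_5 = 490, t_5 = 202, a_6 = 94, b_6 = 382, c_6 = 56, a_7 = 52, b_7 = 390, c_7 = 24, a_8 = 88, b_8 = 240, c_8 = 46, a_9 = 372, b_9 = 286, c_9 = 52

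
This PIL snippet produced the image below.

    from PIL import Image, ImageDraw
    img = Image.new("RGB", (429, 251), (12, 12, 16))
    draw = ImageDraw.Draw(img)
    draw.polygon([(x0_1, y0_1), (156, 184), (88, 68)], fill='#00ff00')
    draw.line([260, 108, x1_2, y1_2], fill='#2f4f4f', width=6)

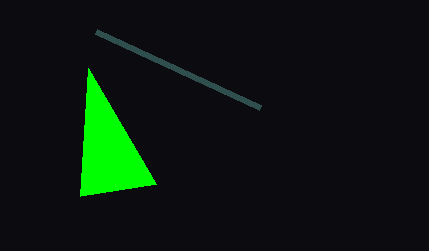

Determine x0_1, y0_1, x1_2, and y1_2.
x0_1 = 80, y0_1 = 196, x1_2 = 96, y1_2 = 32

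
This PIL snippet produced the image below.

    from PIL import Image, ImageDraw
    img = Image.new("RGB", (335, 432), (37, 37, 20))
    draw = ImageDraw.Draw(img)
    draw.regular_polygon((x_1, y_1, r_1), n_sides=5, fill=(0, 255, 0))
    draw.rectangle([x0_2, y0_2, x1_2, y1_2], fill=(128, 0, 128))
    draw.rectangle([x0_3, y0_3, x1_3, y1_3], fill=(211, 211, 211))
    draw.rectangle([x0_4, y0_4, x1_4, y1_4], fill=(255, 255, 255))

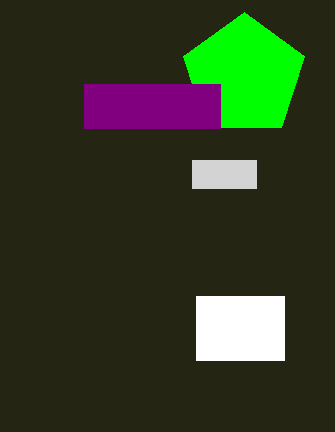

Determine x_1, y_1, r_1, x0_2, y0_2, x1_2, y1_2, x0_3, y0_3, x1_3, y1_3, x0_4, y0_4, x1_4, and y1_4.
x_1 = 244
y_1 = 76
r_1 = 64
x0_2 = 84
y0_2 = 84
x1_2 = 220
y1_2 = 128
x0_3 = 192
y0_3 = 160
x1_3 = 256
y1_3 = 188
x0_4 = 196
y0_4 = 296
x1_4 = 284
y1_4 = 360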